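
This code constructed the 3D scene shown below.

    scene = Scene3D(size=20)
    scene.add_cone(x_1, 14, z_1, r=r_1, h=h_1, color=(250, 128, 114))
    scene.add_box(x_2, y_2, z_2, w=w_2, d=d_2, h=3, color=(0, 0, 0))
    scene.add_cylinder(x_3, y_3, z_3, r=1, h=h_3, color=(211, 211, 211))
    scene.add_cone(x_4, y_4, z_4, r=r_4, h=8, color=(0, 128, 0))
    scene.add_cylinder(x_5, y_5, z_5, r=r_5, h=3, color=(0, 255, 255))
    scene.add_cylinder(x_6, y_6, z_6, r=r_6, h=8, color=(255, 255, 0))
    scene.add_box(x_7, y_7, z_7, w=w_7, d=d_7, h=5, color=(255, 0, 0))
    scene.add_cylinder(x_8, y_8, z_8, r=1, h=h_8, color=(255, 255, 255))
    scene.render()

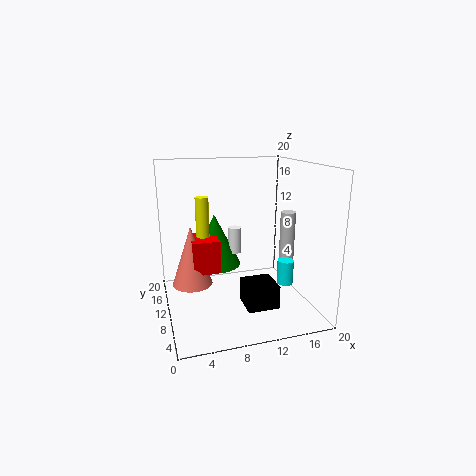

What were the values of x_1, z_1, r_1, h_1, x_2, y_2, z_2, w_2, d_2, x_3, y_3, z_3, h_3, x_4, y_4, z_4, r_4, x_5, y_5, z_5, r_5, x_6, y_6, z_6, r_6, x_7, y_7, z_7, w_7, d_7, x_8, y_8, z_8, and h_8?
x_1 = 4, z_1 = 2, r_1 = 3, h_1 = 9, x_2 = 9, y_2 = 2, z_2 = 3, w_2 = 4, d_2 = 4, x_3 = 16, y_3 = 7, z_3 = 5, h_3 = 9, x_4 = 8, y_4 = 16, z_4 = 4, r_4 = 4, x_5 = 14, y_5 = 3, z_5 = 6, r_5 = 1, x_6 = 6, y_6 = 15, z_6 = 7, r_6 = 1, x_7 = 4, y_7 = 12, z_7 = 4, w_7 = 4, d_7 = 5, x_8 = 11, y_8 = 15, z_8 = 6, h_8 = 4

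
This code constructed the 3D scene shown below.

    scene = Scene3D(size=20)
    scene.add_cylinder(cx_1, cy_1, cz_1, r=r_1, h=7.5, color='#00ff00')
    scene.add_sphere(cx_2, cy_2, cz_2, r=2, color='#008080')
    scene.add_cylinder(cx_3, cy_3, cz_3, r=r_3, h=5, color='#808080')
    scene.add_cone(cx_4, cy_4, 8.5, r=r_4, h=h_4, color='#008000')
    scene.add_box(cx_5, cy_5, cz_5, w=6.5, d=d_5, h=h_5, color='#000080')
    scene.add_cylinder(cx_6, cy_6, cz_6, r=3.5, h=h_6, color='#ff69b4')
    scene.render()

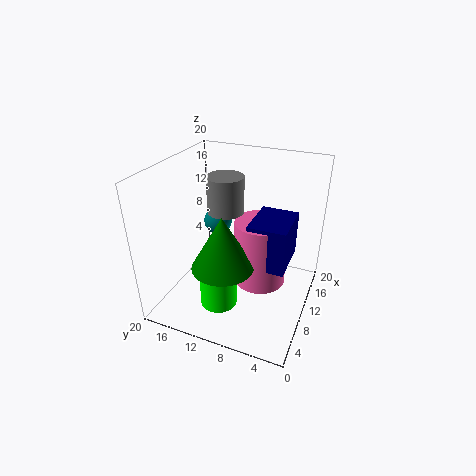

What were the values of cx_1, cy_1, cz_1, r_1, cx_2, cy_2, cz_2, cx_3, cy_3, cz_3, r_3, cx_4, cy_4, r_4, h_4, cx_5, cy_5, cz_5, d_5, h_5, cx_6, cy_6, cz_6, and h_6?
cx_1 = 5.5; cy_1 = 11; cz_1 = 2; r_1 = 2.5; cx_2 = 12; cy_2 = 14; cz_2 = 11; cx_3 = 10.5; cy_3 = 12; cz_3 = 13.5; r_3 = 2.5; cx_4 = 5; cy_4 = 10; r_4 = 4; h_4 = 7; cx_5 = 6.5; cy_5 = 2.5; cz_5 = 8; d_5 = 5; h_5 = 6; cx_6 = 9.5; cy_6 = 6.5; cz_6 = 4.5; h_6 = 9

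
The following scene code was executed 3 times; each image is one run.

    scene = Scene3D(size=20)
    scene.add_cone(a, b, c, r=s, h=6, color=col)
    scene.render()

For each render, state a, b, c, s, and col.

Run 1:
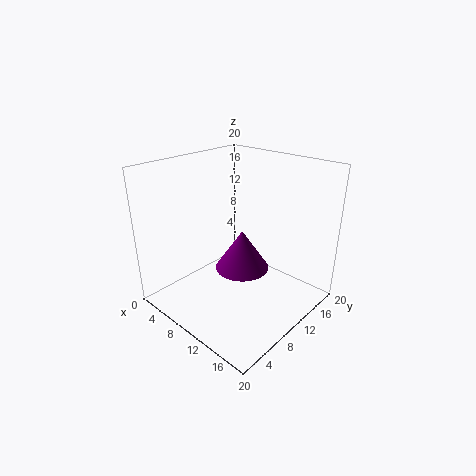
a = 9, b = 12, c = 4, s = 4, col = 'purple'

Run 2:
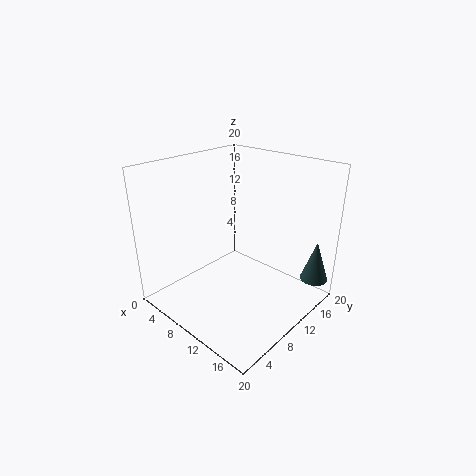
a = 18, b = 18, c = 3, s = 2, col = 'darkslategray'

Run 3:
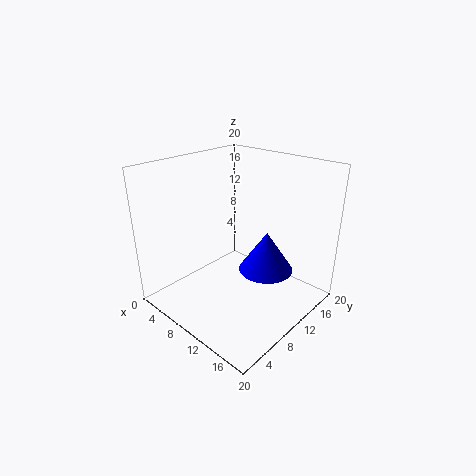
a = 12, b = 14, c = 4, s = 4, col = 'blue'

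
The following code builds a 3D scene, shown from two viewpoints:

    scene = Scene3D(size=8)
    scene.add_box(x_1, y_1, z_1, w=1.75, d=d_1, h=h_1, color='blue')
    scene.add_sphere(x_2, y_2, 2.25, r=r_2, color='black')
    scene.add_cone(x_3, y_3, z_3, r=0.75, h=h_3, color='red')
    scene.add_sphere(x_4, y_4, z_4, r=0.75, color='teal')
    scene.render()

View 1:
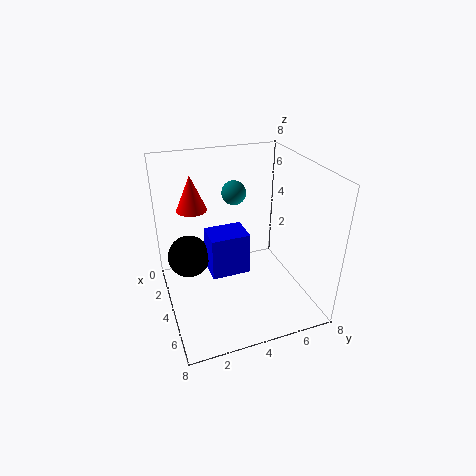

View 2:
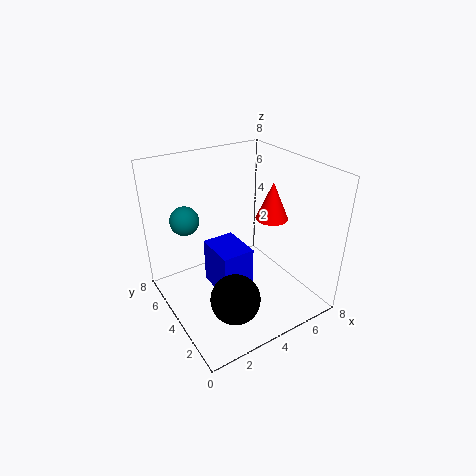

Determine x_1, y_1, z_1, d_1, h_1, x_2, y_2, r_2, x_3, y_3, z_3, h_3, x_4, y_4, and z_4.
x_1 = 2.25; y_1 = 2.5; z_1 = 1.5; d_1 = 2.25; h_1 = 2.5; x_2 = 2.25; y_2 = 1.5; r_2 = 1.25; x_3 = 4.25; y_3 = 1.5; z_3 = 6.25; h_3 = 1.75; x_4 = 1.25; y_4 = 4.75; z_4 = 5.5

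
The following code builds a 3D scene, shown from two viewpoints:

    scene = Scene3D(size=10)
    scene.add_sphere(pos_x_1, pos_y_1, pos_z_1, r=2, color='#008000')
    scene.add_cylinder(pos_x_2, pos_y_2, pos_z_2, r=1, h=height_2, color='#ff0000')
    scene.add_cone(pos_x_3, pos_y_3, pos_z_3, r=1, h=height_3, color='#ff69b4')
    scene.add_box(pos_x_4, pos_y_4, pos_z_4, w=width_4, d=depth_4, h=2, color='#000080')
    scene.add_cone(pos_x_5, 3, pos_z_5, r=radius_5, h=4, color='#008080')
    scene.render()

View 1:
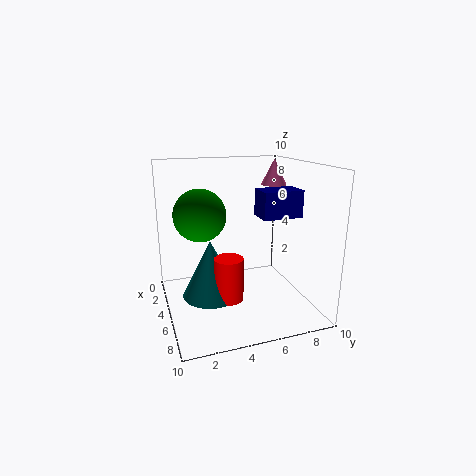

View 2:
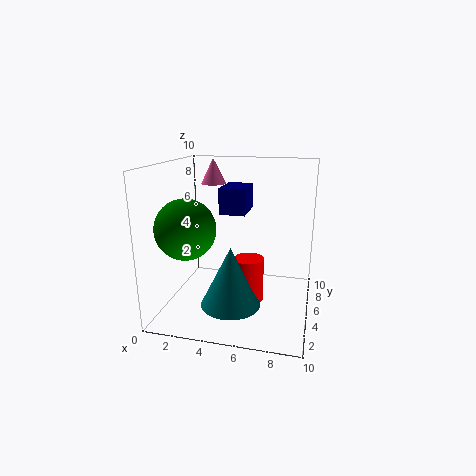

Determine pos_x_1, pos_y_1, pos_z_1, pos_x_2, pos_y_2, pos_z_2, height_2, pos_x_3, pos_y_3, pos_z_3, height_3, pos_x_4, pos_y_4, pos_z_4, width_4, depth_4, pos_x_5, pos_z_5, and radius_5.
pos_x_1 = 2
pos_y_1 = 3
pos_z_1 = 6
pos_x_2 = 6
pos_y_2 = 4
pos_z_2 = 1
height_2 = 3
pos_x_3 = 2
pos_y_3 = 9
pos_z_3 = 8
height_3 = 2
pos_x_4 = 3
pos_y_4 = 7
pos_z_4 = 6
width_4 = 2
depth_4 = 3
pos_x_5 = 5
pos_z_5 = 1
radius_5 = 2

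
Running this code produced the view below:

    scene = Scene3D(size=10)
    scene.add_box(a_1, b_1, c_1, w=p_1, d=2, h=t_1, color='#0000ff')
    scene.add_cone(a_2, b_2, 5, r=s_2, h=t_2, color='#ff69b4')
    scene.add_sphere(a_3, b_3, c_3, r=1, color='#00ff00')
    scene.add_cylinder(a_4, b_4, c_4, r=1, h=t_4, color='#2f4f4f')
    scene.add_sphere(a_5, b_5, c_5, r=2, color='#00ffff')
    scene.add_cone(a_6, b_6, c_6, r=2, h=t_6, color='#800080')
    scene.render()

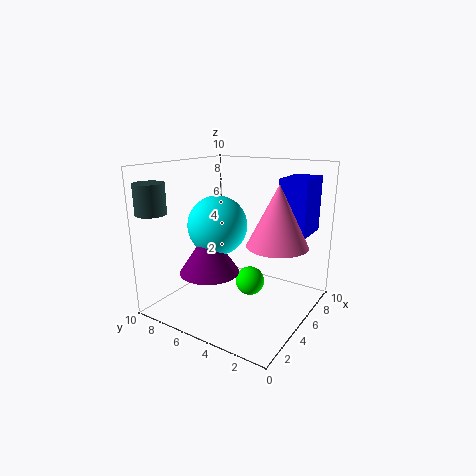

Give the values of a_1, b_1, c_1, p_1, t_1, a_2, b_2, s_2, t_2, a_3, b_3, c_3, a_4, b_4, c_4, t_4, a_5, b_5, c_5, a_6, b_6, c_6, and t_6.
a_1 = 7, b_1 = 1, c_1 = 5, p_1 = 3, t_1 = 4, a_2 = 5, b_2 = 2, s_2 = 2, t_2 = 4, a_3 = 5, b_3 = 4, c_3 = 2, a_4 = 1, b_4 = 9, c_4 = 7, t_4 = 2, a_5 = 4, b_5 = 6, c_5 = 6, a_6 = 3, b_6 = 6, c_6 = 3, t_6 = 3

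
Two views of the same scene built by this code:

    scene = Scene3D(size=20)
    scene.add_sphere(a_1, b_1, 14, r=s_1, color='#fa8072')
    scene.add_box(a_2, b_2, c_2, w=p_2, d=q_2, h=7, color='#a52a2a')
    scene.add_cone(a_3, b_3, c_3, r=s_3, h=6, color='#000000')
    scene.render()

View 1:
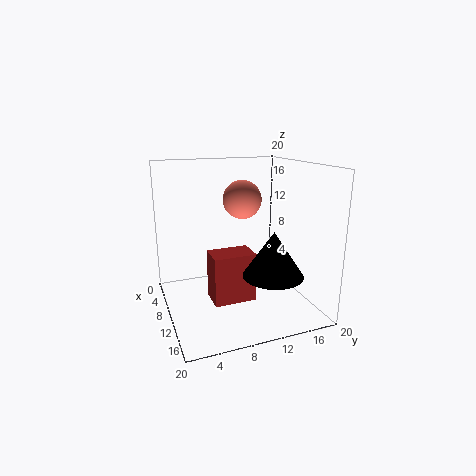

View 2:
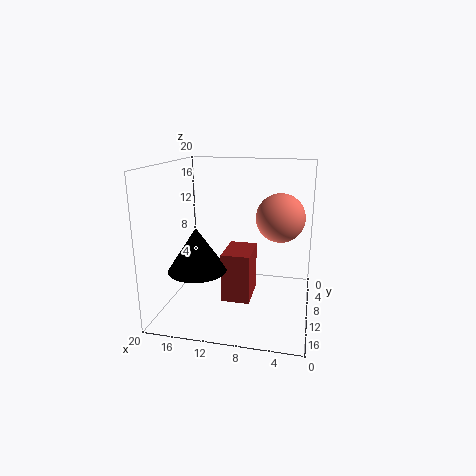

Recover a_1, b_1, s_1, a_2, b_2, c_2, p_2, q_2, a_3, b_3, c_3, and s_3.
a_1 = 4
b_1 = 13
s_1 = 3
a_2 = 8
b_2 = 6
c_2 = 1
p_2 = 4
q_2 = 6
a_3 = 15
b_3 = 13
c_3 = 6
s_3 = 4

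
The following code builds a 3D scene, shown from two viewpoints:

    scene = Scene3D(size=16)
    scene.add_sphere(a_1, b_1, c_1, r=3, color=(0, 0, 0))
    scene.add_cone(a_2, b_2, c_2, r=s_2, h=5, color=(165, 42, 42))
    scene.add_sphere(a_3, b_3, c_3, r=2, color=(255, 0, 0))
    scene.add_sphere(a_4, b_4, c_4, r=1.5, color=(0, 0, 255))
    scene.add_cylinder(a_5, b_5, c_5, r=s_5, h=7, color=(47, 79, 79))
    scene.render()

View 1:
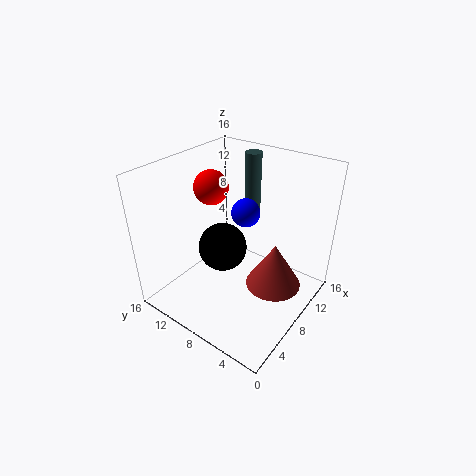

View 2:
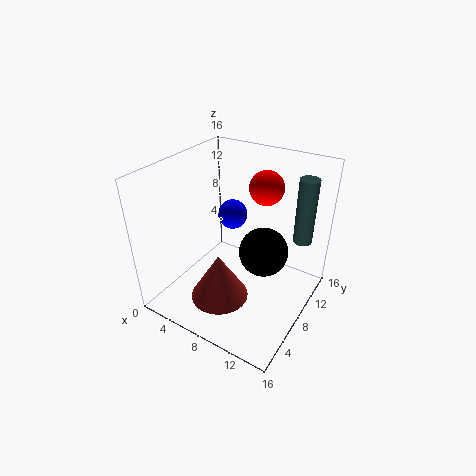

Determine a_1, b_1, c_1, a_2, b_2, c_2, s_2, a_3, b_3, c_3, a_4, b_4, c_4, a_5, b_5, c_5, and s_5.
a_1 = 9.5
b_1 = 11.5
c_1 = 4.5
a_2 = 8.5
b_2 = 3.5
c_2 = 3.5
s_2 = 3
a_3 = 9
b_3 = 12.5
c_3 = 12.5
a_4 = 8
b_4 = 7
c_4 = 11.5
a_5 = 14.5
b_5 = 10.5
c_5 = 8.5
s_5 = 1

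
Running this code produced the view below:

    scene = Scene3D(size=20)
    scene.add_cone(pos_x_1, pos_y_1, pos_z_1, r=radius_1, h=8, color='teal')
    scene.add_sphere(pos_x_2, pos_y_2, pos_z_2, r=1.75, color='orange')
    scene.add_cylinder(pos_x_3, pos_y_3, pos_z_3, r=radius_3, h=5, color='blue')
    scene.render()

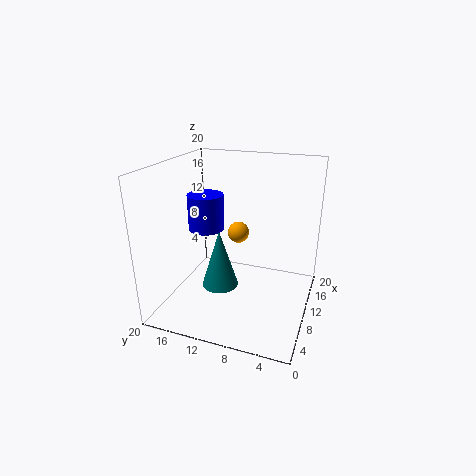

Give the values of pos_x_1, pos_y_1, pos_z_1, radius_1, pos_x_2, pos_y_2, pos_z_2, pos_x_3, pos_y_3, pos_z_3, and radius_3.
pos_x_1 = 7.5, pos_y_1 = 11.75, pos_z_1 = 3.75, radius_1 = 2.5, pos_x_2 = 17.75, pos_y_2 = 12.75, pos_z_2 = 7.25, pos_x_3 = 10, pos_y_3 = 14.75, pos_z_3 = 10.75, radius_3 = 2.5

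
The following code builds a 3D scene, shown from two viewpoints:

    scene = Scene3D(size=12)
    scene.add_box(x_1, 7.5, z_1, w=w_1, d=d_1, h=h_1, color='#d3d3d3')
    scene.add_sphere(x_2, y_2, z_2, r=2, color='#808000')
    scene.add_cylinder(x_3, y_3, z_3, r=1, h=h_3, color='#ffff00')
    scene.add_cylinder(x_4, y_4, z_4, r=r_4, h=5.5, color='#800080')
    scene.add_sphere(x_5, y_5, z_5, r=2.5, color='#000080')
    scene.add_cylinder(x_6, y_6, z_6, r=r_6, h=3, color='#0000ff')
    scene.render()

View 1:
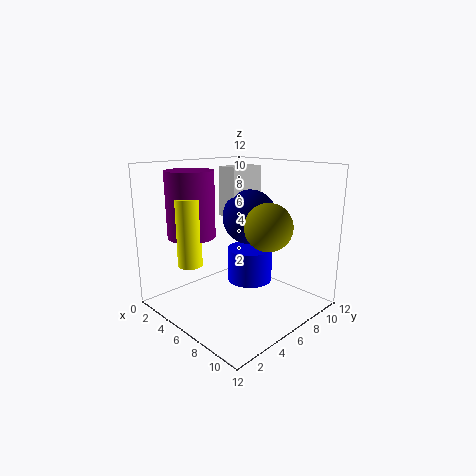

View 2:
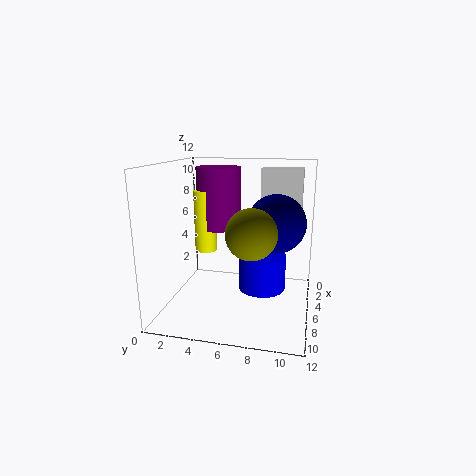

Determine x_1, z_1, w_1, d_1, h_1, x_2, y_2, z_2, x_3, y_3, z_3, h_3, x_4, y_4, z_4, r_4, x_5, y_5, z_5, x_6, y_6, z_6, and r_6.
x_1 = 2
z_1 = 7
w_1 = 2
d_1 = 3.5
h_1 = 4.5
x_2 = 8
y_2 = 7.5
z_2 = 7
x_3 = 4
y_3 = 2.5
z_3 = 4
h_3 = 5.5
x_4 = 3
y_4 = 3.5
z_4 = 6
r_4 = 2
x_5 = 4.5
y_5 = 9
z_5 = 7
x_6 = 5.5
y_6 = 8
z_6 = 1.5
r_6 = 2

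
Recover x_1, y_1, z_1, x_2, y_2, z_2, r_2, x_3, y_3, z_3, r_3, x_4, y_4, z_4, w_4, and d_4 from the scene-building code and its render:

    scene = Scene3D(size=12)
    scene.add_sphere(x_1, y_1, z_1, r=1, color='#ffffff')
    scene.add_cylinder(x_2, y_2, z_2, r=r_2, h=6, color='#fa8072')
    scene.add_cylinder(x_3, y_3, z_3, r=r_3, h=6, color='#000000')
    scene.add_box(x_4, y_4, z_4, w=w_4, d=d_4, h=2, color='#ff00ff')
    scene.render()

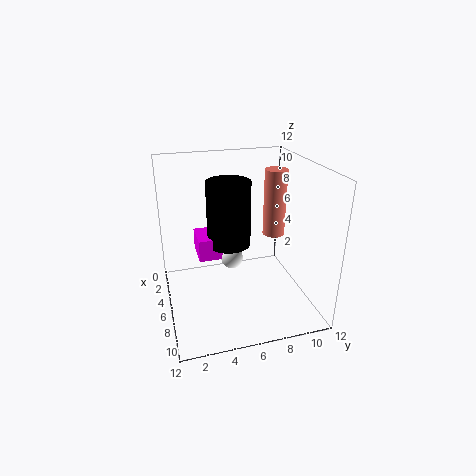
x_1 = 4
y_1 = 6
z_1 = 3
x_2 = 4
y_2 = 10
z_2 = 5
r_2 = 1
x_3 = 3
y_3 = 6
z_3 = 4
r_3 = 2
x_4 = 1
y_4 = 3
z_4 = 3
w_4 = 3
d_4 = 4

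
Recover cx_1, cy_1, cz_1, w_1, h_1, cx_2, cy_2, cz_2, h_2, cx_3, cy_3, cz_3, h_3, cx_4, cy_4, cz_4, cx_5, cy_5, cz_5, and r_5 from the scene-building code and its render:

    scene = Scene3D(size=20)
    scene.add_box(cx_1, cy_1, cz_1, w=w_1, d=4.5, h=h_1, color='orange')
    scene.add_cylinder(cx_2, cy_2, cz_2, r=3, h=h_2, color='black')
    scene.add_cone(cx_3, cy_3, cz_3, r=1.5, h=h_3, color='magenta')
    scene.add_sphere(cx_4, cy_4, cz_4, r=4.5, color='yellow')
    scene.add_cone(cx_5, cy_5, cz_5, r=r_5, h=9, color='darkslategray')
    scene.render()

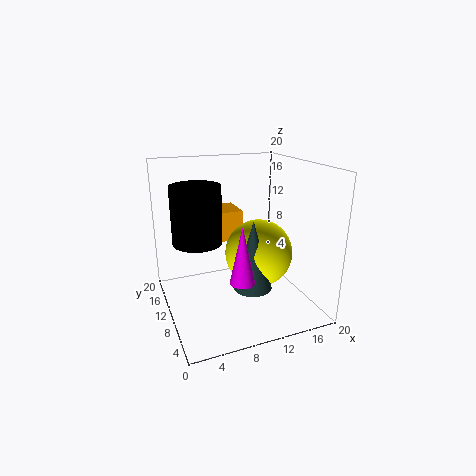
cx_1 = 7.5, cy_1 = 9.5, cz_1 = 10, w_1 = 3, h_1 = 4, cx_2 = 3.5, cy_2 = 7, cz_2 = 11.5, h_2 = 7, cx_3 = 7.5, cy_3 = 2.5, cz_3 = 7.5, h_3 = 7, cx_4 = 12, cy_4 = 7.5, cz_4 = 8.5, cx_5 = 10, cy_5 = 5, cz_5 = 5, r_5 = 2.5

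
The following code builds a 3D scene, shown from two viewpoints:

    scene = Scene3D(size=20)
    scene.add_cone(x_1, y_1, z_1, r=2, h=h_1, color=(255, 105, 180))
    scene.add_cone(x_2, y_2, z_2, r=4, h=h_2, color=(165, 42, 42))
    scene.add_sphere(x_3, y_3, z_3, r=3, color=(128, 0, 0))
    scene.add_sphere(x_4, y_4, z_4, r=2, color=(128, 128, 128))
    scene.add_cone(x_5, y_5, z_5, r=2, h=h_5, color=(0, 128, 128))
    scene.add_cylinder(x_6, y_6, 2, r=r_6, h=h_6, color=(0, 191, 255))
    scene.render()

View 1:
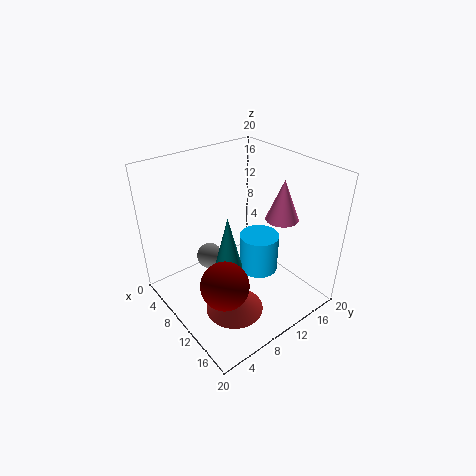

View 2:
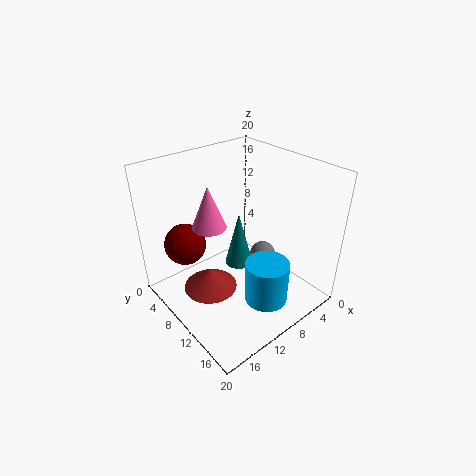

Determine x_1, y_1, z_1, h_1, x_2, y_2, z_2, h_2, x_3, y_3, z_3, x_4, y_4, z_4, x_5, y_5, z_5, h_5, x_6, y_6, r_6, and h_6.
x_1 = 16; y_1 = 12; z_1 = 15; h_1 = 5; x_2 = 13; y_2 = 7; z_2 = 1; h_2 = 3; x_3 = 15; y_3 = 4; z_3 = 8; x_4 = 4; y_4 = 9; z_4 = 4; x_5 = 9; y_5 = 9; z_5 = 5; h_5 = 8; x_6 = 9; y_6 = 15; r_6 = 3; h_6 = 6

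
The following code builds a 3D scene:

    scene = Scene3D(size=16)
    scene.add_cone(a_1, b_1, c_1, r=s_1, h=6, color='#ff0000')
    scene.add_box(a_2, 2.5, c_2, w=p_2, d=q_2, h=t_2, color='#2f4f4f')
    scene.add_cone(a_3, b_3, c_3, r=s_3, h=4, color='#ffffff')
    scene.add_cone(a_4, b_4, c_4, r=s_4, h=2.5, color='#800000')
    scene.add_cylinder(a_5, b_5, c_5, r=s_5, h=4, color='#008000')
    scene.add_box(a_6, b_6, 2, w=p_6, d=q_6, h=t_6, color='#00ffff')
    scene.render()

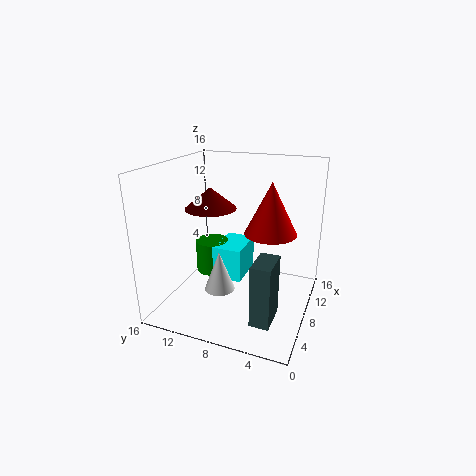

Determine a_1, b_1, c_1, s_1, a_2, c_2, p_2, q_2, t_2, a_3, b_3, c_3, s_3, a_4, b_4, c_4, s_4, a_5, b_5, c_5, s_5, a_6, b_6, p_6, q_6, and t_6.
a_1 = 10.5; b_1 = 5; c_1 = 8; s_1 = 3; a_2 = 2; c_2 = 1.5; p_2 = 3.5; q_2 = 2; t_2 = 6.5; a_3 = 3; b_3 = 8; c_3 = 4.5; s_3 = 1.5; a_4 = 9.5; b_4 = 12; c_4 = 10.5; s_4 = 3; a_5 = 10.5; b_5 = 12.5; c_5 = 2; s_5 = 2; a_6 = 8.5; b_6 = 8; p_6 = 5; q_6 = 3.5; t_6 = 4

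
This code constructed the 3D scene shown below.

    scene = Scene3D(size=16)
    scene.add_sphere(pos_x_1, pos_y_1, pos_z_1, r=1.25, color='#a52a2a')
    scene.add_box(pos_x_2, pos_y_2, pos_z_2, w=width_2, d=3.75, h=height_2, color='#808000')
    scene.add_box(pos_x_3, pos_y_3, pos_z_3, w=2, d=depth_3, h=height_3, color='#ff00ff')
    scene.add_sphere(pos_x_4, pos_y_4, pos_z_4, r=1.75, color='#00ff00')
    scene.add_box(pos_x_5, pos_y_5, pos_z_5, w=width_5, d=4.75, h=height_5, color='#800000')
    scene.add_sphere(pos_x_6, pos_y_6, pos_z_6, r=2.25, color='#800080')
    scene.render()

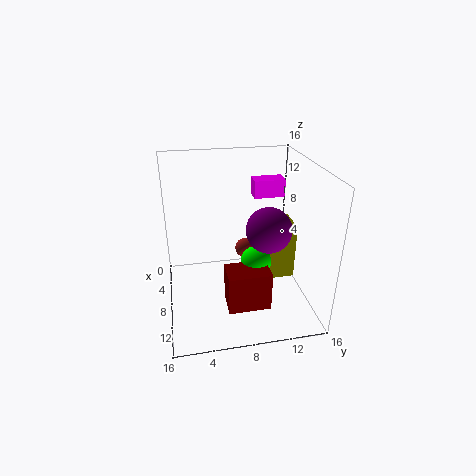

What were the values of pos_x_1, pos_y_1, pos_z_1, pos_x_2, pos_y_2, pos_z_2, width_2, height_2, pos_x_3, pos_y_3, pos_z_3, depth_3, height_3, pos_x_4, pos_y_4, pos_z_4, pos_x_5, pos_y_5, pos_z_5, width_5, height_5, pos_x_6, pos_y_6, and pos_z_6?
pos_x_1 = 4, pos_y_1 = 9.75, pos_z_1 = 4.25, pos_x_2 = 3, pos_y_2 = 11.75, pos_z_2 = 1, width_2 = 3.75, height_2 = 7, pos_x_3 = 4.25, pos_y_3 = 10.25, pos_z_3 = 11.75, depth_3 = 3.5, height_3 = 2, pos_x_4 = 8.5, pos_y_4 = 10, pos_z_4 = 5, pos_x_5 = 8.75, pos_y_5 = 6.25, pos_z_5 = 0.75, width_5 = 3.25, height_5 = 4.5, pos_x_6 = 12, pos_y_6 = 10.25, pos_z_6 = 10.75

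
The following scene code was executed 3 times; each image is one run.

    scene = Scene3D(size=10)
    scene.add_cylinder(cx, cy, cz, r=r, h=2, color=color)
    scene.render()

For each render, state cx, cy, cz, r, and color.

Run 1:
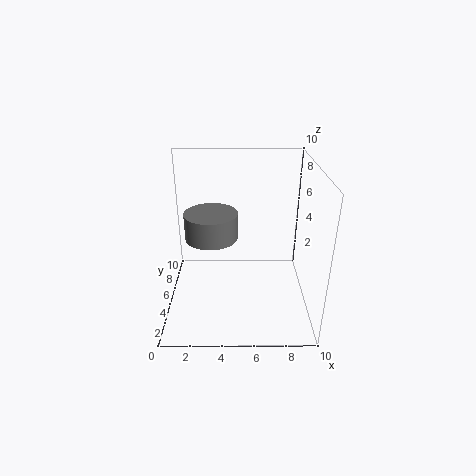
cx = 3; cy = 7; cz = 4; r = 2; color = 'gray'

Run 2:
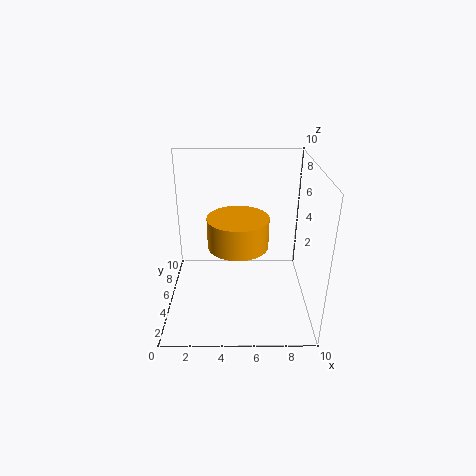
cx = 5; cy = 4; cz = 5; r = 2; color = 'orange'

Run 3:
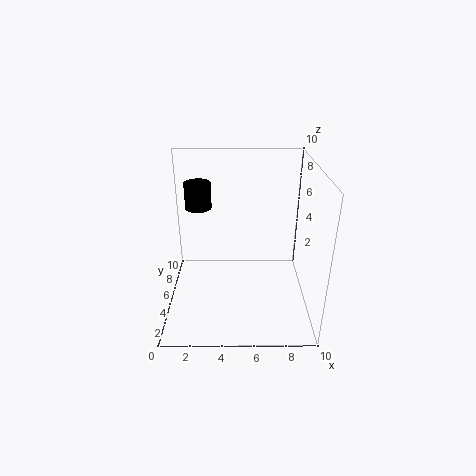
cx = 2; cy = 8; cz = 6; r = 1; color = 'black'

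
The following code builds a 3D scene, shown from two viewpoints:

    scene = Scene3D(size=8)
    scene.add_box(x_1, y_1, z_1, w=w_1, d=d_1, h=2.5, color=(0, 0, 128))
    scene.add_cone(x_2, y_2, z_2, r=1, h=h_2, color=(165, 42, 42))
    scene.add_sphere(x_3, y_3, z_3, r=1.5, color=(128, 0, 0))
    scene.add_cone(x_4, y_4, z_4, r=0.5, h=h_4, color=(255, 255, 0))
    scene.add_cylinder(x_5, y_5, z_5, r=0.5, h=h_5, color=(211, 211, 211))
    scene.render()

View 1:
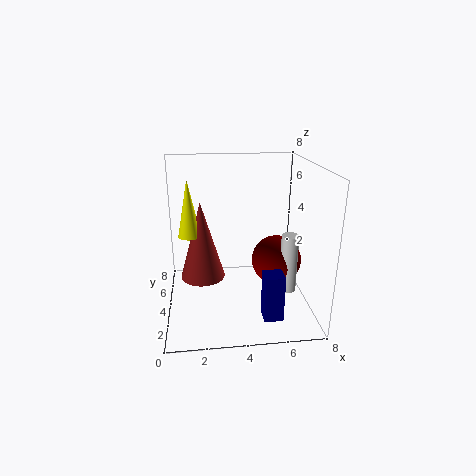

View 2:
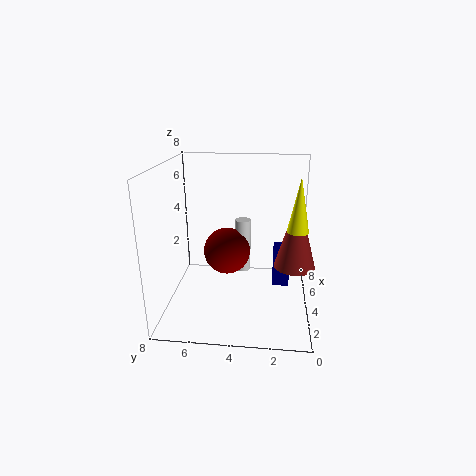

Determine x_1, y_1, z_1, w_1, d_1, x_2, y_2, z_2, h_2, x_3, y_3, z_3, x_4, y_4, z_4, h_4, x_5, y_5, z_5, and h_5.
x_1 = 5, y_1 = 1, z_1 = 0.5, w_1 = 1, d_1 = 1, x_2 = 2, y_2 = 1, z_2 = 3.5, h_2 = 3.5, x_3 = 6.5, y_3 = 5, z_3 = 2, x_4 = 1.5, y_4 = 1, z_4 = 5.5, h_4 = 2.5, x_5 = 7, y_5 = 4, z_5 = 0.5, h_5 = 3.5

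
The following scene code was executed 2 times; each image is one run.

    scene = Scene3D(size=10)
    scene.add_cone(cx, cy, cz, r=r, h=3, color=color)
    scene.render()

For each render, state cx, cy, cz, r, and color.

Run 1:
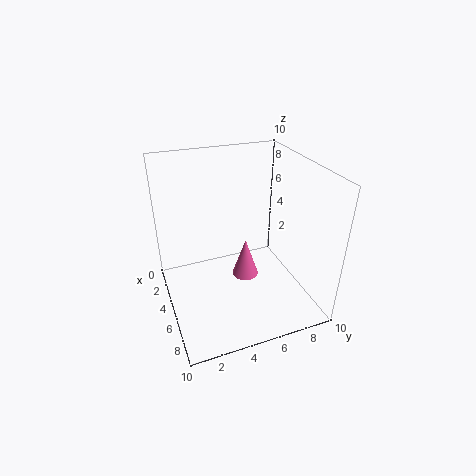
cx = 4; cy = 6; cz = 1; r = 1; color = 'hotpink'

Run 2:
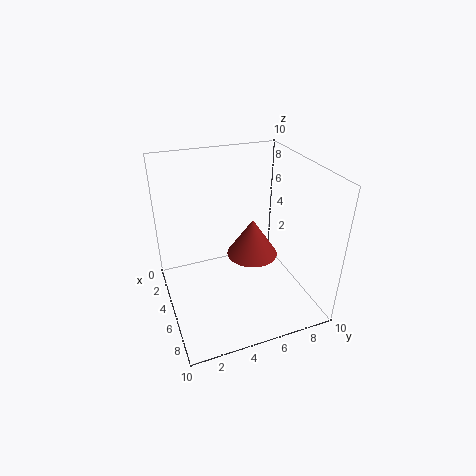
cx = 3; cy = 7; cz = 2; r = 2; color = 'brown'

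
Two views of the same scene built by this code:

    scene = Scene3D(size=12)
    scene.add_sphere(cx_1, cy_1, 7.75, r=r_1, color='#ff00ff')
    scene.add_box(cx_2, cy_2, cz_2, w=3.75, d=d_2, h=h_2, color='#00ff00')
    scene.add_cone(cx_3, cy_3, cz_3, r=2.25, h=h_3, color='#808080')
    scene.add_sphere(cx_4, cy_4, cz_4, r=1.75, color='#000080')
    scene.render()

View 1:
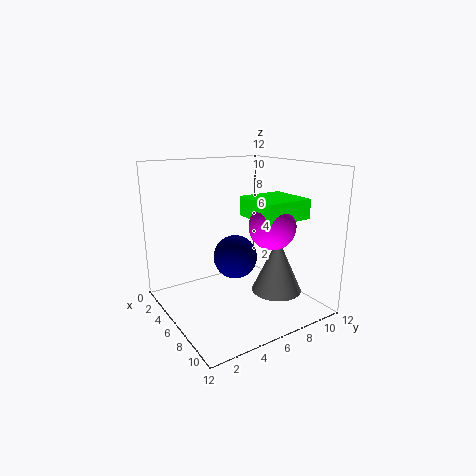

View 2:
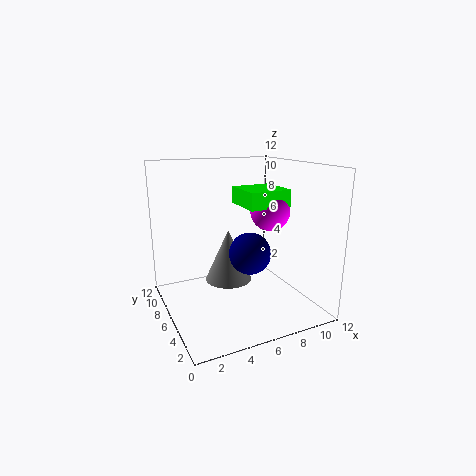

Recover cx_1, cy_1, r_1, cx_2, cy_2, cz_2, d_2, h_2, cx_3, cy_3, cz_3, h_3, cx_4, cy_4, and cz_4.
cx_1 = 9.5
cy_1 = 6.75
r_1 = 1.75
cx_2 = 7
cy_2 = 5.5
cz_2 = 8.25
d_2 = 3.75
h_2 = 1.5
cx_3 = 6.75
cy_3 = 9.75
cz_3 = 0.5
h_3 = 5
cx_4 = 6.75
cy_4 = 5.25
cz_4 = 4.75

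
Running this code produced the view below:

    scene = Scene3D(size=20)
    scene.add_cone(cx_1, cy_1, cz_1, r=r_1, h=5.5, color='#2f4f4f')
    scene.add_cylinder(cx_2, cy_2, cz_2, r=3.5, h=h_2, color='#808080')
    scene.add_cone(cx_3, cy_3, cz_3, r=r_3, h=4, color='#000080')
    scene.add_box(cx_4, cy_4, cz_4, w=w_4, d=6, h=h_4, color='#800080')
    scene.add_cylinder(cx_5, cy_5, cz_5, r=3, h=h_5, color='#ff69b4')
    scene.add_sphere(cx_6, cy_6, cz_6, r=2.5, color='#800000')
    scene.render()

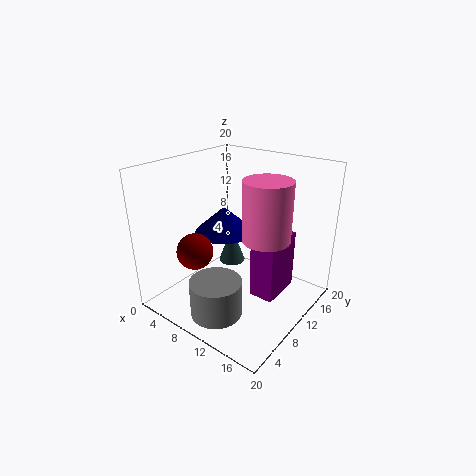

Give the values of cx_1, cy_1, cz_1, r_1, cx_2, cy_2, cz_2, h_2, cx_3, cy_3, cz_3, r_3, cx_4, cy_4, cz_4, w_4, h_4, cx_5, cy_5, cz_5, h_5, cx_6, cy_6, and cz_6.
cx_1 = 6.5, cy_1 = 13, cz_1 = 4, r_1 = 2, cx_2 = 10.5, cy_2 = 4.5, cz_2 = 1, h_2 = 5, cx_3 = 5, cy_3 = 13, cz_3 = 8.5, r_3 = 4.5, cx_4 = 12.5, cy_4 = 9.5, cz_4 = 2, w_4 = 3.5, h_4 = 8.5, cx_5 = 15.5, cy_5 = 8.5, cz_5 = 12, h_5 = 7.5, cx_6 = 6, cy_6 = 5.5, cz_6 = 8.5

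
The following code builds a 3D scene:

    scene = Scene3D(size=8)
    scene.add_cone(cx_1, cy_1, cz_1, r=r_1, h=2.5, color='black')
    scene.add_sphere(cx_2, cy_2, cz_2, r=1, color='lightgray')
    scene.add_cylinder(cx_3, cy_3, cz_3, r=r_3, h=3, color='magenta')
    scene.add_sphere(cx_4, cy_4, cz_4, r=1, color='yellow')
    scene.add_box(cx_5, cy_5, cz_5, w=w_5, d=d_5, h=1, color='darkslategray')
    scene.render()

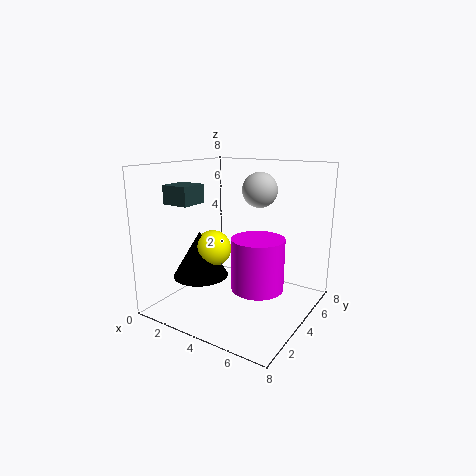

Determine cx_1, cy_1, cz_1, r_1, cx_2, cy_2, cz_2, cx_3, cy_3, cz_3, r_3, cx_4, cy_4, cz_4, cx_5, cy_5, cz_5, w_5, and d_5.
cx_1 = 2.5
cy_1 = 2.5
cz_1 = 2
r_1 = 1.5
cx_2 = 4.5
cy_2 = 5.5
cz_2 = 6.5
cx_3 = 5
cy_3 = 4.5
cz_3 = 1
r_3 = 1.5
cx_4 = 3
cy_4 = 3
cz_4 = 3.5
cx_5 = 1
cy_5 = 1.5
cz_5 = 6
w_5 = 1.5
d_5 = 1.5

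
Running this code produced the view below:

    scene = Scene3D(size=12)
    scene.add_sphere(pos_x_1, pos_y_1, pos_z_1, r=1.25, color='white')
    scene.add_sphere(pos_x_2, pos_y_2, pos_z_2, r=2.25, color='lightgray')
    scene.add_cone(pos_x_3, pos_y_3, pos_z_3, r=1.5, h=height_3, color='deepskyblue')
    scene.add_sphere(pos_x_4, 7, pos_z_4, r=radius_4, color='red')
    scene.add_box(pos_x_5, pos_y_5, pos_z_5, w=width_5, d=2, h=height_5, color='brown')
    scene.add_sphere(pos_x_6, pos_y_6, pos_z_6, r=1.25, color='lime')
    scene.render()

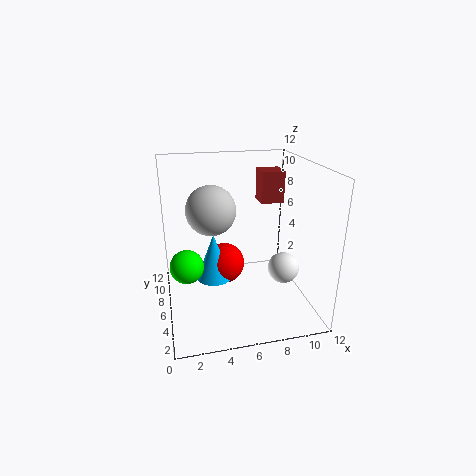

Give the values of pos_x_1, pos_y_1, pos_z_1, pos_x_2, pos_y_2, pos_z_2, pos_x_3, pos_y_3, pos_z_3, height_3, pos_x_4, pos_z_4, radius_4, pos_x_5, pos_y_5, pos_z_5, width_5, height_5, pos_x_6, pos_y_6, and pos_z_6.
pos_x_1 = 9.25
pos_y_1 = 3.75
pos_z_1 = 4
pos_x_2 = 4.25
pos_y_2 = 9
pos_z_2 = 7.5
pos_x_3 = 4
pos_y_3 = 6.5
pos_z_3 = 2.25
height_3 = 4
pos_x_4 = 5
pos_z_4 = 3.25
radius_4 = 1.75
pos_x_5 = 8.5
pos_y_5 = 7.5
pos_z_5 = 8.25
width_5 = 2
height_5 = 2.75
pos_x_6 = 1.5
pos_y_6 = 3.5
pos_z_6 = 5.25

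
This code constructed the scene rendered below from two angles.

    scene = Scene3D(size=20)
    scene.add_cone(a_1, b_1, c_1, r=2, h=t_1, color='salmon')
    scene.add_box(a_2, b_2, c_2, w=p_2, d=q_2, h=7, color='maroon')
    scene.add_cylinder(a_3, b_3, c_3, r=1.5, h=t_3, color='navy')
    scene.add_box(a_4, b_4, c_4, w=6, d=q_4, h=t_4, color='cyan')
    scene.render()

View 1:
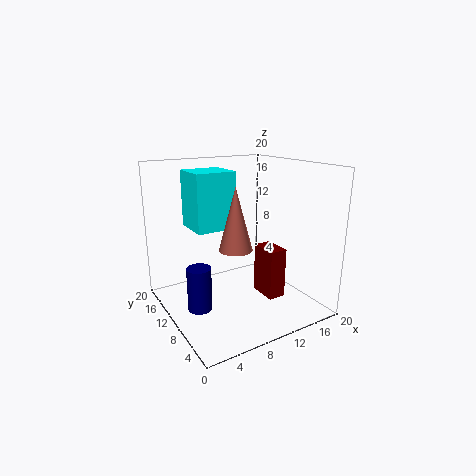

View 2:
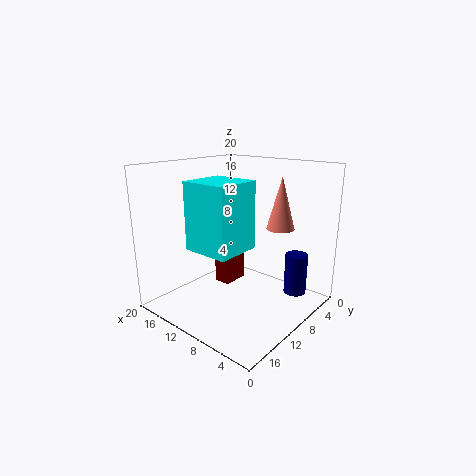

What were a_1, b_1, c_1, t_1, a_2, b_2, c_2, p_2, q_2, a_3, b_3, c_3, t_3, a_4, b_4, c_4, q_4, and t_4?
a_1 = 6.5, b_1 = 4.75, c_1 = 10.75, t_1 = 7.5, a_2 = 12.5, b_2 = 5.5, c_2 = 1.75, p_2 = 2.5, q_2 = 4, a_3 = 2.5, b_3 = 6.75, c_3 = 3, t_3 = 5.5, a_4 = 5.25, b_4 = 12.5, c_4 = 10.5, q_4 = 5.75, t_4 = 8.25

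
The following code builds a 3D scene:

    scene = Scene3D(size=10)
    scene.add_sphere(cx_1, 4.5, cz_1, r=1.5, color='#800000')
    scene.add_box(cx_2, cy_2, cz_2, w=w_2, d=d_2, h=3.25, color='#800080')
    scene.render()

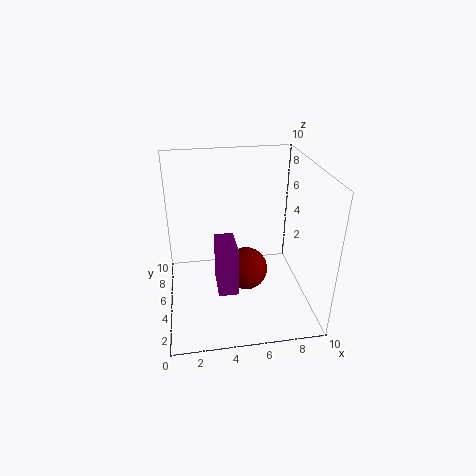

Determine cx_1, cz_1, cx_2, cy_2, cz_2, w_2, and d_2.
cx_1 = 5.5; cz_1 = 2.75; cx_2 = 3.25; cy_2 = 1.75; cz_2 = 2.75; w_2 = 1.25; d_2 = 2.25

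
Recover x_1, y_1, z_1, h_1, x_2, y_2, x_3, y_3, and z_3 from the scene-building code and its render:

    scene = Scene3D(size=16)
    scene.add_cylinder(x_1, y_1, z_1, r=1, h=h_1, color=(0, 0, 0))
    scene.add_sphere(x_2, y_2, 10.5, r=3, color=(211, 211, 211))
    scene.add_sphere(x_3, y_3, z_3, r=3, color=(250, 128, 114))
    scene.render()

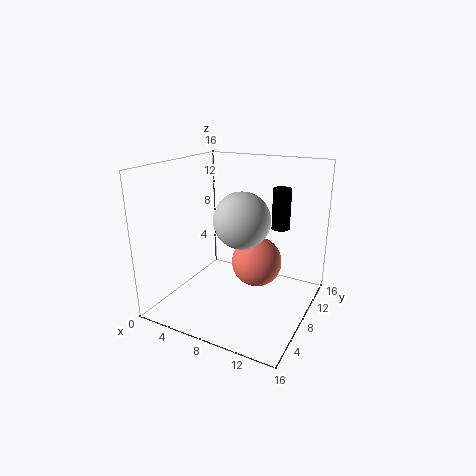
x_1 = 12; y_1 = 10.5; z_1 = 9; h_1 = 4.5; x_2 = 9; y_2 = 7; x_3 = 9; y_3 = 11; z_3 = 4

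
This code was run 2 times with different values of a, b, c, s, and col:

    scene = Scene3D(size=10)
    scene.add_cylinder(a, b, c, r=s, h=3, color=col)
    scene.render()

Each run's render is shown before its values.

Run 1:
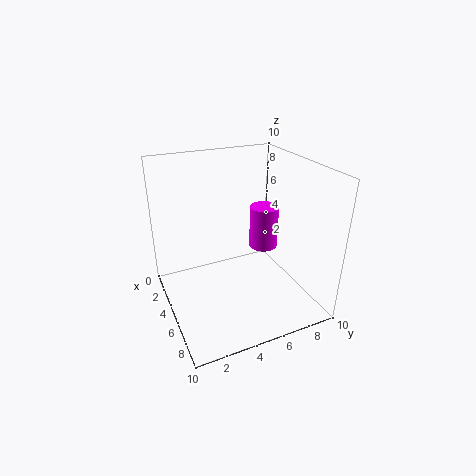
a = 5; b = 7; c = 4; s = 1; col = 'magenta'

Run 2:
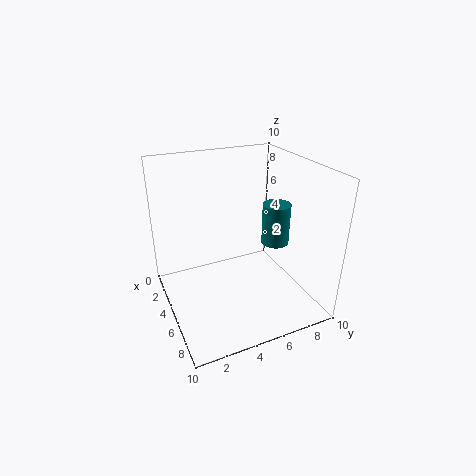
a = 5; b = 8; c = 4; s = 1; col = 'teal'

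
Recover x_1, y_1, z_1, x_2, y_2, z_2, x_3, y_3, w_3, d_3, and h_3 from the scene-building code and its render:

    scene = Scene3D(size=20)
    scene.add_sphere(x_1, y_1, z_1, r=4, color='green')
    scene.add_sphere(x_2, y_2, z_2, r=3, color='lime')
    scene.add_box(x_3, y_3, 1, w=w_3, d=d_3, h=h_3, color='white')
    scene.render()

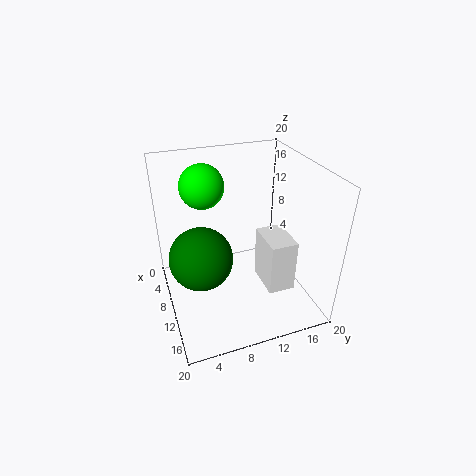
x_1 = 13, y_1 = 4, z_1 = 10, x_2 = 7, y_2 = 6, z_2 = 17, x_3 = 7, y_3 = 14, w_3 = 6, d_3 = 4, h_3 = 8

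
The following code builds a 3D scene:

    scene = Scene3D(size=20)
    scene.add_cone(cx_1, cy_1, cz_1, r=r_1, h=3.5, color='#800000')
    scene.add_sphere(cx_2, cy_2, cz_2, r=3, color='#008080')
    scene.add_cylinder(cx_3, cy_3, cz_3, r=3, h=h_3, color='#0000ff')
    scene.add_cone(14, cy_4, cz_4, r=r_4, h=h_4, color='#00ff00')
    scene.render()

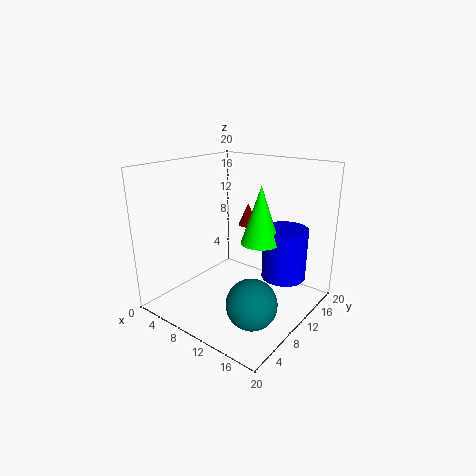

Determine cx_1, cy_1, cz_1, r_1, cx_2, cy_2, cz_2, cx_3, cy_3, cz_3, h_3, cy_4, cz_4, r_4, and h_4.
cx_1 = 7; cy_1 = 16.5; cz_1 = 9.5; r_1 = 1.5; cx_2 = 17; cy_2 = 3.5; cz_2 = 5.5; cx_3 = 16; cy_3 = 12.5; cz_3 = 5; h_3 = 7; cy_4 = 9.5; cz_4 = 10.5; r_4 = 2.5; h_4 = 7.5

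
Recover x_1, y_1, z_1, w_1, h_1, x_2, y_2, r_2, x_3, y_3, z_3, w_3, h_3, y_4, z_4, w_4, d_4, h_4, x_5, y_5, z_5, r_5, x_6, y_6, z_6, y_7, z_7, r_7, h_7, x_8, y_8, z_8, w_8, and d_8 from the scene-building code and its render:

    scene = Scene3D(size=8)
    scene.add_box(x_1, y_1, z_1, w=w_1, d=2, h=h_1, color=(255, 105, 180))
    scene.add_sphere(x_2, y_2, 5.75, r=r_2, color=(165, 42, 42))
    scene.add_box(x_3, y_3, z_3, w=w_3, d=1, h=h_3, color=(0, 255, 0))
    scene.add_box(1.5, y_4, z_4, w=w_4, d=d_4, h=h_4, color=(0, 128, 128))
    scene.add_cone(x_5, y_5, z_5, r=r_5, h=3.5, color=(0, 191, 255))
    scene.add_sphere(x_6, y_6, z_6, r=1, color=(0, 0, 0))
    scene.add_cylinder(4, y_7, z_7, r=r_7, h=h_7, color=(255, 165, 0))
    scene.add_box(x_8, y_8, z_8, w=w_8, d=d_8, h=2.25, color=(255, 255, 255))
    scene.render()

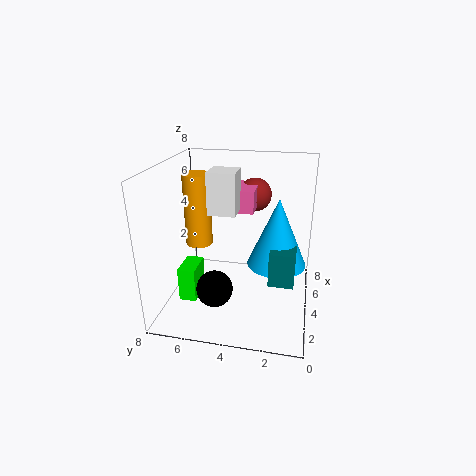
x_1 = 4.5, y_1 = 3.25, z_1 = 5.25, w_1 = 2.25, h_1 = 1.25, x_2 = 6.5, y_2 = 3.5, r_2 = 1, x_3 = 2.75, y_3 = 6.25, z_3 = 0.25, w_3 = 1.75, h_3 = 2, y_4 = 0.75, z_4 = 2.75, w_4 = 1.25, d_4 = 1.25, h_4 = 1.75, x_5 = 3, y_5 = 1.75, z_5 = 3.25, r_5 = 1.5, x_6 = 2.5, y_6 = 5, z_6 = 1.5, y_7 = 6.25, z_7 = 3.5, r_7 = 0.75, h_7 = 4, x_8 = 3.25, y_8 = 4, z_8 = 5.5, w_8 = 1.5, d_8 = 1.5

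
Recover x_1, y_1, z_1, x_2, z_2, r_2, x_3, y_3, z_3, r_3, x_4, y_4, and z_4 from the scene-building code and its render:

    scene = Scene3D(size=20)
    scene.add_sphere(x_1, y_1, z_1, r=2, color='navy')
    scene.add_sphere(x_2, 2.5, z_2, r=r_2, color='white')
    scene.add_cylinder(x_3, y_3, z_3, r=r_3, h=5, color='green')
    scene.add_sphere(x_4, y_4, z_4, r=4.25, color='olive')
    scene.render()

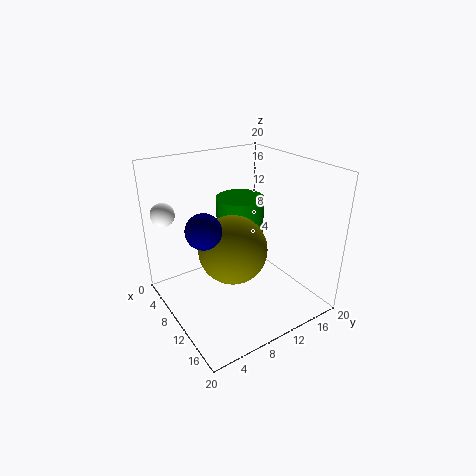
x_1 = 15, y_1 = 2.25, z_1 = 15.25, x_2 = 1.75, z_2 = 12.25, r_2 = 1.75, x_3 = 9, y_3 = 11, z_3 = 10.5, r_3 = 3.25, x_4 = 13.75, y_4 = 6.75, z_4 = 11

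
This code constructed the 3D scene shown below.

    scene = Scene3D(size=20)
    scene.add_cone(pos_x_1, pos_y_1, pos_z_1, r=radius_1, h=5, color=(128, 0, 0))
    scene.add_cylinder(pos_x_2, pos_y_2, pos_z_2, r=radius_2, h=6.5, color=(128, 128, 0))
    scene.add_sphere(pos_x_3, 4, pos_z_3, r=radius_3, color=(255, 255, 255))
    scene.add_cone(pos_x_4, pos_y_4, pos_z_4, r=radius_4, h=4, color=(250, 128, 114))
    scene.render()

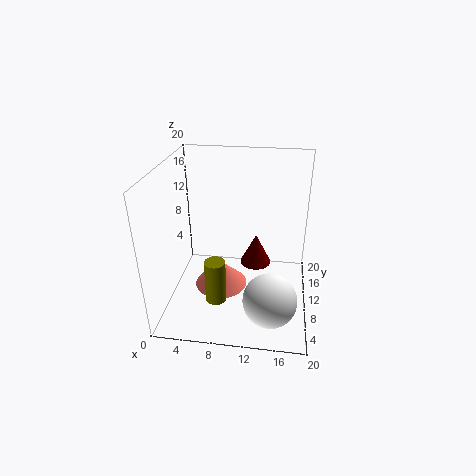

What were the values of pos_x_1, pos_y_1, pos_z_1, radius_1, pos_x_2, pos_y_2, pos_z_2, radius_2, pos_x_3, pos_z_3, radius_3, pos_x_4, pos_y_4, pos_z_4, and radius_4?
pos_x_1 = 12
pos_y_1 = 16.5
pos_z_1 = 2
radius_1 = 2.5
pos_x_2 = 7
pos_y_2 = 8
pos_z_2 = 0.5
radius_2 = 1.5
pos_x_3 = 15
pos_z_3 = 4.5
radius_3 = 3.5
pos_x_4 = 7
pos_y_4 = 12
pos_z_4 = 0.5
radius_4 = 4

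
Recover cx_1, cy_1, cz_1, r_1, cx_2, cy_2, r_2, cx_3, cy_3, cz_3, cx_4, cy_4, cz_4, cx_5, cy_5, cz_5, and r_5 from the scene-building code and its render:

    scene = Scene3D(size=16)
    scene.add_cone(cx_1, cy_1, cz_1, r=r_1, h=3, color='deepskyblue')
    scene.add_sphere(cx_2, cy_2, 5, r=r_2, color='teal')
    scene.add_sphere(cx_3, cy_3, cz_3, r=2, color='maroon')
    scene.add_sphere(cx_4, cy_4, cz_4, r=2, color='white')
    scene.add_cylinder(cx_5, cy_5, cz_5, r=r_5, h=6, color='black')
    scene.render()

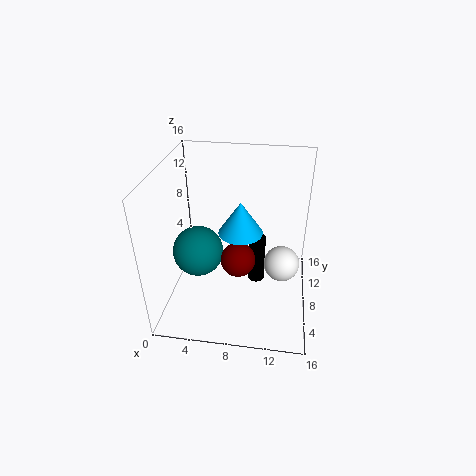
cx_1 = 9; cy_1 = 3; cz_1 = 12; r_1 = 2; cx_2 = 3; cy_2 = 9; r_2 = 3; cx_3 = 8; cy_3 = 8; cz_3 = 5; cx_4 = 13; cy_4 = 8; cz_4 = 5; cx_5 = 10; cy_5 = 10; cz_5 = 1; r_5 = 1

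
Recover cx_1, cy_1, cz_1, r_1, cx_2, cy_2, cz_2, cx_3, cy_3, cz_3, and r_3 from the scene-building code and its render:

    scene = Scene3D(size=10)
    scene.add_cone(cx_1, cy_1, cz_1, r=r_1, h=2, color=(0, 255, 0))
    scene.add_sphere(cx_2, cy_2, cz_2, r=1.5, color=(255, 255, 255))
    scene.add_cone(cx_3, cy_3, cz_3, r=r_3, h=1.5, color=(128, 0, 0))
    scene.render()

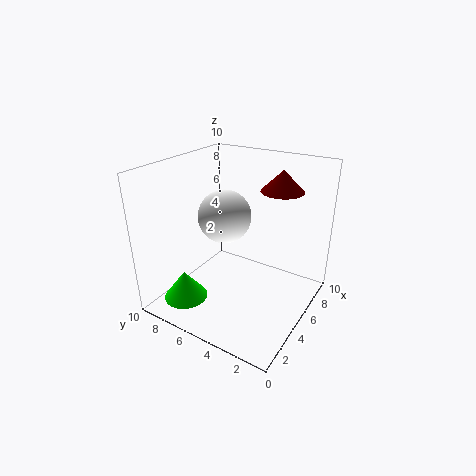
cx_1 = 2, cy_1 = 7.5, cz_1 = 1, r_1 = 1.5, cx_2 = 2, cy_2 = 4, cz_2 = 8, cx_3 = 7.5, cy_3 = 3, cz_3 = 8, r_3 = 1.5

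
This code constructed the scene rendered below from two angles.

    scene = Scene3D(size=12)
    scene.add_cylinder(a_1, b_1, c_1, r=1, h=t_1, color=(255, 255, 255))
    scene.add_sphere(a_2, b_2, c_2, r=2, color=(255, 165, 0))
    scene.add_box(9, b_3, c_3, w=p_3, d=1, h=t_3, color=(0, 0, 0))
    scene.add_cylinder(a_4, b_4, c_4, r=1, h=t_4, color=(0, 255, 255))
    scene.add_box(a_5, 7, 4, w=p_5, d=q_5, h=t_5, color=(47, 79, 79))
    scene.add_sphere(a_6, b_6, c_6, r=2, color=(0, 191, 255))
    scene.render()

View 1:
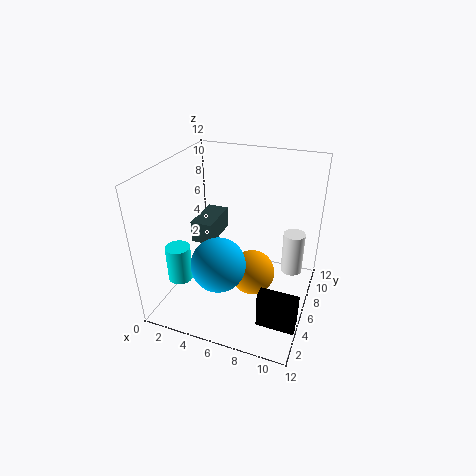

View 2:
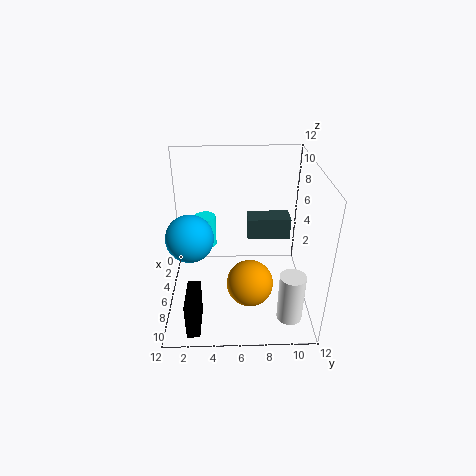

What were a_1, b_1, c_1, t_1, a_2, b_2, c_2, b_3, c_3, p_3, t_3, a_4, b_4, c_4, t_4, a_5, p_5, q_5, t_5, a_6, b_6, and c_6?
a_1 = 10, b_1 = 10, c_1 = 1, t_1 = 4, a_2 = 7, b_2 = 7, c_2 = 2, b_3 = 2, c_3 = 1, p_3 = 3, t_3 = 3, a_4 = 2, b_4 = 3, c_4 = 3, t_4 = 3, a_5 = 1, p_5 = 2, q_5 = 4, t_5 = 2, a_6 = 6, b_6 = 2, c_6 = 6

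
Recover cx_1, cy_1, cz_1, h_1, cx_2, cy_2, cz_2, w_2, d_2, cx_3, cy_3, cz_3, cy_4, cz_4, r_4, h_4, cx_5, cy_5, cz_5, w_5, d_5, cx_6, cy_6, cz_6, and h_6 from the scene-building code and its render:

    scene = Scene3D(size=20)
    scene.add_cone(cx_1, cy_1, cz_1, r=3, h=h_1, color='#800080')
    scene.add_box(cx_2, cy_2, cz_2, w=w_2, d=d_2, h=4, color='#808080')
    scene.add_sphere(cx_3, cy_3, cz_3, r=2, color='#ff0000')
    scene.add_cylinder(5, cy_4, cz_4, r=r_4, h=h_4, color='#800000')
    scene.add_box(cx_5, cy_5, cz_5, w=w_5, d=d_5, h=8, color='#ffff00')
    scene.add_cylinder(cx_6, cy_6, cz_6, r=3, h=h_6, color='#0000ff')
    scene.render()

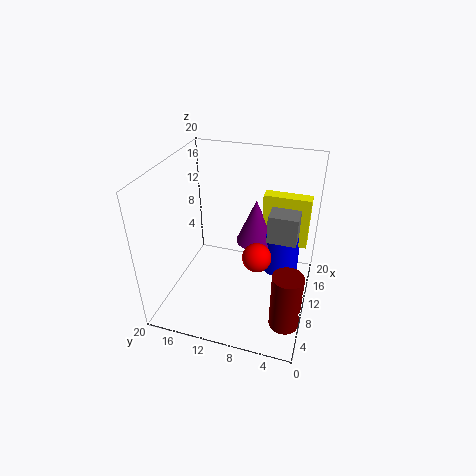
cx_1 = 16
cy_1 = 9
cz_1 = 6
h_1 = 7
cx_2 = 10
cy_2 = 2
cz_2 = 10
w_2 = 3
d_2 = 4
cx_3 = 9
cy_3 = 7
cz_3 = 8
cy_4 = 2
cz_4 = 1
r_4 = 2
h_4 = 8
cx_5 = 16
cy_5 = 1
cz_5 = 6
w_5 = 2
d_5 = 7
cx_6 = 17
cy_6 = 5
cz_6 = 1
h_6 = 7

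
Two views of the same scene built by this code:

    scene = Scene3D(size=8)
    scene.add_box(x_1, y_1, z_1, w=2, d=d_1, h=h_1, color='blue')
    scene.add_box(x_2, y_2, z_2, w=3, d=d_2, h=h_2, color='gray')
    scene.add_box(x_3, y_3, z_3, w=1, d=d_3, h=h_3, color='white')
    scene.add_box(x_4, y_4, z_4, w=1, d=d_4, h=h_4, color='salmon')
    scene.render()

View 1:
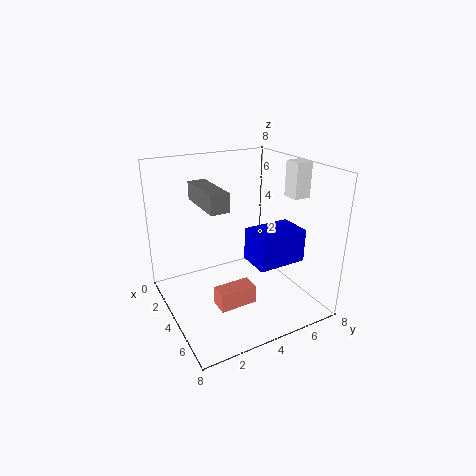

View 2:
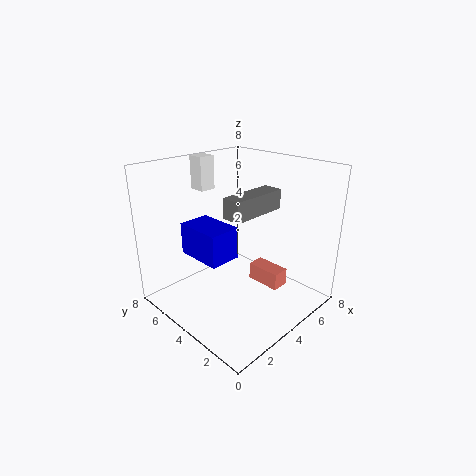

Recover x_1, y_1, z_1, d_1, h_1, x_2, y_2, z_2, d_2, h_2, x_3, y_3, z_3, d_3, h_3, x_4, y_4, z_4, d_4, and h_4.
x_1 = 3, y_1 = 5, z_1 = 2, d_1 = 3, h_1 = 2, x_2 = 2, y_2 = 2, z_2 = 6, d_2 = 1, h_2 = 1, x_3 = 4, y_3 = 7, z_3 = 6, d_3 = 1, h_3 = 2, x_4 = 5, y_4 = 2, z_4 = 1, d_4 = 2, h_4 = 1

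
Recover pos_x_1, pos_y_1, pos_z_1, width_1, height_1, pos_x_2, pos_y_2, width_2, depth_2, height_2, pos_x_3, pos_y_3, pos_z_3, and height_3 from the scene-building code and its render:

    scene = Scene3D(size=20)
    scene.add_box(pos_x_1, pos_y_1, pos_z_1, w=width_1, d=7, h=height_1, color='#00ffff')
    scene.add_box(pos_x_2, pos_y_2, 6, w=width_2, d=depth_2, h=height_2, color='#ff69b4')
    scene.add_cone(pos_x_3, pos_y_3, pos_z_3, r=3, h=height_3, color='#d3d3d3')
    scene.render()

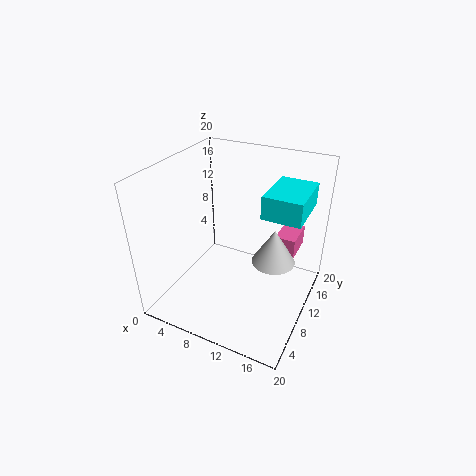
pos_x_1 = 14, pos_y_1 = 8, pos_z_1 = 15, width_1 = 5, height_1 = 3, pos_x_2 = 14, pos_y_2 = 14, width_2 = 3, depth_2 = 5, height_2 = 3, pos_x_3 = 15, pos_y_3 = 11, pos_z_3 = 7, height_3 = 5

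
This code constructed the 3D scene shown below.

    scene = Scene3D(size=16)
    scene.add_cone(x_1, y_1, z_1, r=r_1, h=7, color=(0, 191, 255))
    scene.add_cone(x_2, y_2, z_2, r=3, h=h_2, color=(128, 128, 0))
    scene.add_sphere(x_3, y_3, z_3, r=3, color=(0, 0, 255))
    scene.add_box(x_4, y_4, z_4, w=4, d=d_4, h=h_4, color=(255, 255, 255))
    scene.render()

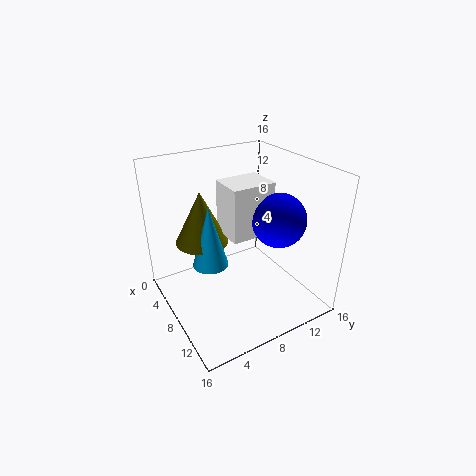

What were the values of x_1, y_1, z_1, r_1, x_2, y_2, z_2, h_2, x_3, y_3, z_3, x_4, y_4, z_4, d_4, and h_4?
x_1 = 7; y_1 = 5; z_1 = 5; r_1 = 2; x_2 = 5; y_2 = 5; z_2 = 7; h_2 = 6; x_3 = 10; y_3 = 12; z_3 = 10; x_4 = 5; y_4 = 7; z_4 = 8; d_4 = 5; h_4 = 6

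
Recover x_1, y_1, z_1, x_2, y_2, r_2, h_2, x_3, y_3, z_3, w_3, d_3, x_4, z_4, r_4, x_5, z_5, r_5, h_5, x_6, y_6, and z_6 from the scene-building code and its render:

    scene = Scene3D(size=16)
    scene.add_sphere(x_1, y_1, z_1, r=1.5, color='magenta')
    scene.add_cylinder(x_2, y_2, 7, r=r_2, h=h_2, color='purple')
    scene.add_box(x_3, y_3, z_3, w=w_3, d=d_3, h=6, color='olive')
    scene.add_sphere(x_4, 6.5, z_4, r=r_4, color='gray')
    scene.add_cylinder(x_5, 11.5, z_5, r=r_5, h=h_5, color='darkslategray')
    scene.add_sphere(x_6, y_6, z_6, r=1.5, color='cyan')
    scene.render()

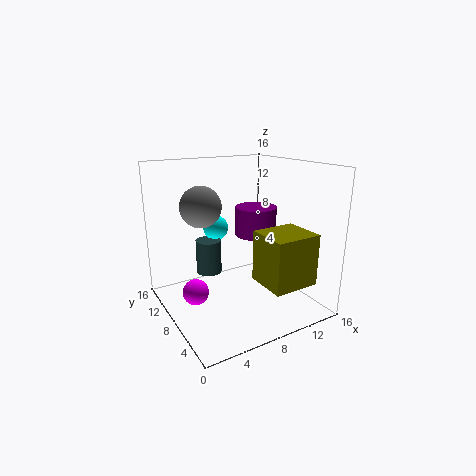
x_1 = 3.5
y_1 = 10
z_1 = 1.5
x_2 = 12
y_2 = 10.5
r_2 = 2.5
h_2 = 3.5
x_3 = 10
y_3 = 3
z_3 = 2.5
w_3 = 5.5
d_3 = 5
x_4 = 3
z_4 = 12.5
r_4 = 2
x_5 = 6
z_5 = 3
r_5 = 1.5
h_5 = 4
x_6 = 7.5
y_6 = 12.5
z_6 = 8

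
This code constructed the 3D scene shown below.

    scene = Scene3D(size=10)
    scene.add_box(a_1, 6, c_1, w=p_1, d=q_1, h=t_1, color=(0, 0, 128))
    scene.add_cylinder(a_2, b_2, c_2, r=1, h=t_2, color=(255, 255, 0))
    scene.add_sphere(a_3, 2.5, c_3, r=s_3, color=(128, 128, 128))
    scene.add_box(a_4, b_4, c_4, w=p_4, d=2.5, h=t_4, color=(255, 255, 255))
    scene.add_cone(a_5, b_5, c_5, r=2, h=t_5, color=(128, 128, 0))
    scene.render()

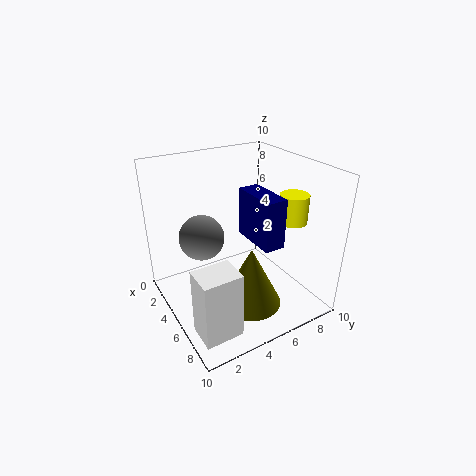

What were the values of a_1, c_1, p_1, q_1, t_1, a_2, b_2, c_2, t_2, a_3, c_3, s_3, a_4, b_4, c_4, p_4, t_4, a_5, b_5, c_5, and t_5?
a_1 = 3.5
c_1 = 4.5
p_1 = 3.5
q_1 = 1.5
t_1 = 3.5
a_2 = 6.5
b_2 = 8.5
c_2 = 6
t_2 = 2
a_3 = 4.5
c_3 = 5.5
s_3 = 1.5
a_4 = 7
b_4 = 0.5
c_4 = 0.5
p_4 = 2
t_4 = 4.5
a_5 = 7.5
b_5 = 4.5
c_5 = 1.5
t_5 = 4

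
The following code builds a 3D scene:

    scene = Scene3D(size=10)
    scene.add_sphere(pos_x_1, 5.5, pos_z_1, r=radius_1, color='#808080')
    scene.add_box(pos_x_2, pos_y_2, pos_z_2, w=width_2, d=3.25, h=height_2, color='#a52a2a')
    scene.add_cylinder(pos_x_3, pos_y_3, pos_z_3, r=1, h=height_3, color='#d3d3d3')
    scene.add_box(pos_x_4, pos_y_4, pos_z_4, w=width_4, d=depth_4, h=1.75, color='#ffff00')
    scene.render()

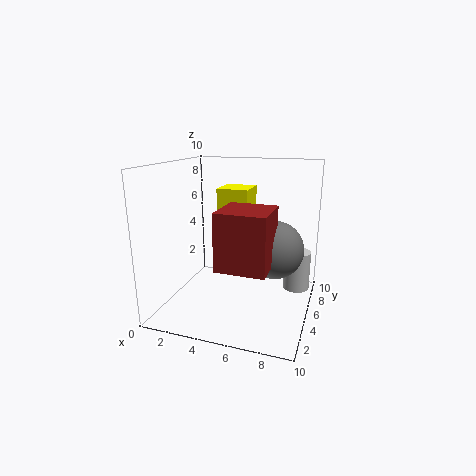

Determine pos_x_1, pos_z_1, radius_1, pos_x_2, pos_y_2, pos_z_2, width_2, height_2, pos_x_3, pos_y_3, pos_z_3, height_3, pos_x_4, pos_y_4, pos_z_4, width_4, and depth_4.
pos_x_1 = 7.5; pos_z_1 = 4.25; radius_1 = 2; pos_x_2 = 4.5; pos_y_2 = 1.75; pos_z_2 = 3.75; width_2 = 3.25; height_2 = 3.75; pos_x_3 = 8.75; pos_y_3 = 8.25; pos_z_3 = 0.25; height_3 = 3; pos_x_4 = 3.25; pos_y_4 = 5.5; pos_z_4 = 6.5; width_4 = 2.25; depth_4 = 2.25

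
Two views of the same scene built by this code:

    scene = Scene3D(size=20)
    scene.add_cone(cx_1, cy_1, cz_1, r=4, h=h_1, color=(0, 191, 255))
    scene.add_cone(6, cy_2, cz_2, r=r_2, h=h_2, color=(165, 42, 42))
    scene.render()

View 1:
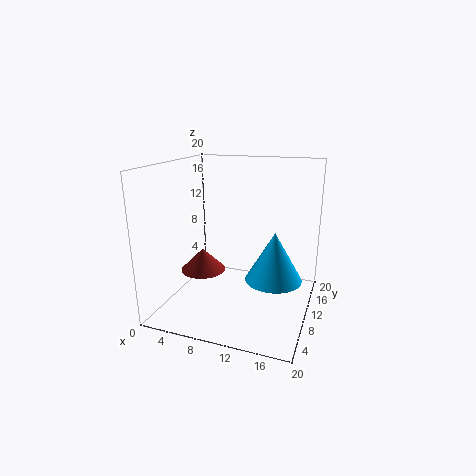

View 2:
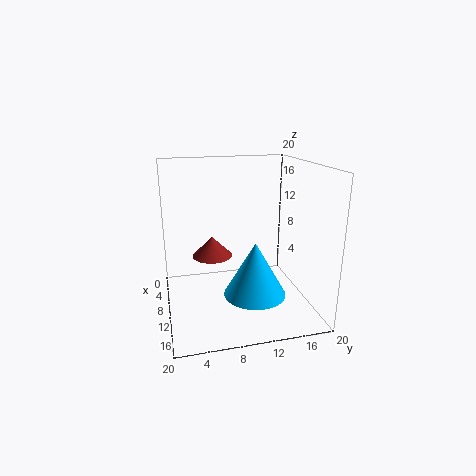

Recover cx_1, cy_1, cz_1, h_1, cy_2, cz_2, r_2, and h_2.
cx_1 = 15, cy_1 = 11, cz_1 = 4, h_1 = 7, cy_2 = 7, cz_2 = 6, r_2 = 3, h_2 = 3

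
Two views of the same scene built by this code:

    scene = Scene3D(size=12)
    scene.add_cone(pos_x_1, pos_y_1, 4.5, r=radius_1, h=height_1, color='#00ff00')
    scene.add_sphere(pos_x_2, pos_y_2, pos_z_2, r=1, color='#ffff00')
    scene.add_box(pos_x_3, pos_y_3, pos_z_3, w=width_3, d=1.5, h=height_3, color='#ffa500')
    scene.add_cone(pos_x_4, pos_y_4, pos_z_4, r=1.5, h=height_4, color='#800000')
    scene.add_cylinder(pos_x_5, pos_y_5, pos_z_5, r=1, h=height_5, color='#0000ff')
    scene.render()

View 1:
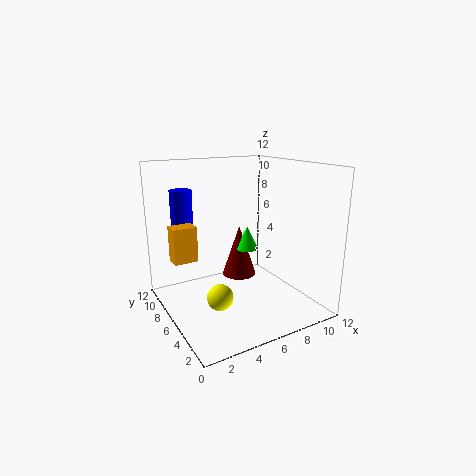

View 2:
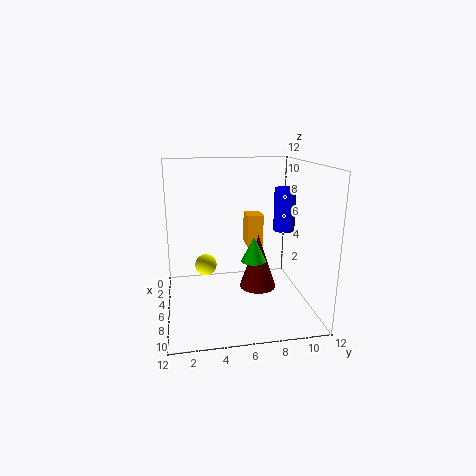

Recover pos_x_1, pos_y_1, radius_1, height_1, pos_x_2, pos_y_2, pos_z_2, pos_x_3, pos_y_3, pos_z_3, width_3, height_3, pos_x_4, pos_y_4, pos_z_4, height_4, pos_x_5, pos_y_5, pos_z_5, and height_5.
pos_x_1 = 7.5; pos_y_1 = 7; radius_1 = 1; height_1 = 2; pos_x_2 = 3; pos_y_2 = 3.5; pos_z_2 = 2.5; pos_x_3 = 1; pos_y_3 = 7.5; pos_z_3 = 4; width_3 = 2; height_3 = 3; pos_x_4 = 7; pos_y_4 = 7.5; pos_z_4 = 2; height_4 = 4.5; pos_x_5 = 3; pos_y_5 = 11; pos_z_5 = 5.5; height_5 = 4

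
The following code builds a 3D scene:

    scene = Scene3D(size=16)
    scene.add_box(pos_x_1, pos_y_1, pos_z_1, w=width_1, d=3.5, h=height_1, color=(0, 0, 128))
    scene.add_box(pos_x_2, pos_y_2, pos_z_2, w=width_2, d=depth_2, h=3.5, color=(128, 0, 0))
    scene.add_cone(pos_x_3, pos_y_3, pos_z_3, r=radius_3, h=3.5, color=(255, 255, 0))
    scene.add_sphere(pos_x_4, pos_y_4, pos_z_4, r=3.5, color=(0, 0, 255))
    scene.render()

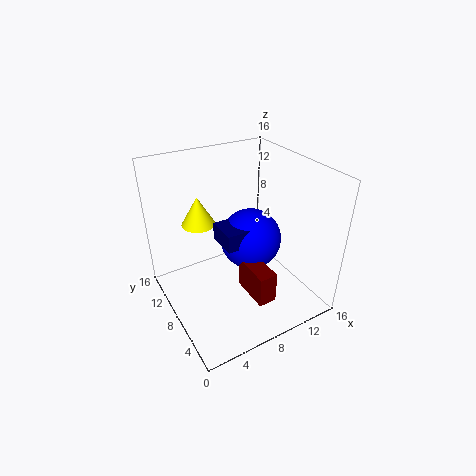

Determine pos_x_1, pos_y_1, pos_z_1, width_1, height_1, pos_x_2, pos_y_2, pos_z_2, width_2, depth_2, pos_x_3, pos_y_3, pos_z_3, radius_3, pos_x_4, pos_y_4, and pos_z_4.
pos_x_1 = 6
pos_y_1 = 6.5
pos_z_1 = 7.5
width_1 = 5
height_1 = 2
pos_x_2 = 7.5
pos_y_2 = 2.5
pos_z_2 = 2.5
width_2 = 2
depth_2 = 4.5
pos_x_3 = 5.5
pos_y_3 = 13
pos_z_3 = 8
radius_3 = 2
pos_x_4 = 10
pos_y_4 = 8.5
pos_z_4 = 7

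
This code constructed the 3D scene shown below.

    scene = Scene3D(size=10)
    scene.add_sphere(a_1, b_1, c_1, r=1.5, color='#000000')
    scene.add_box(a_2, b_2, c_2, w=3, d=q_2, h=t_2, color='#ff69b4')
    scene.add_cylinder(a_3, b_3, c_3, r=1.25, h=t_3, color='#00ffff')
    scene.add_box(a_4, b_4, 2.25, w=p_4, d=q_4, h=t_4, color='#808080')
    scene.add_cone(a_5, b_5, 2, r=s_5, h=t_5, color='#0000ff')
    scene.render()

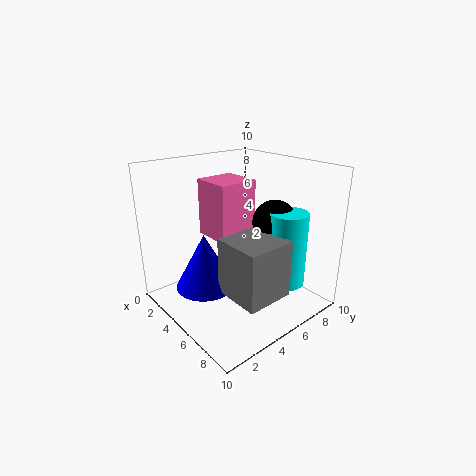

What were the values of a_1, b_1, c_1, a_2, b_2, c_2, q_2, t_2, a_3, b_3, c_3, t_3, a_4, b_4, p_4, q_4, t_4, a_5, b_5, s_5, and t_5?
a_1 = 6.75
b_1 = 6.75
c_1 = 6.25
a_2 = 1
b_2 = 4.5
c_2 = 4.25
q_2 = 3
t_2 = 4.25
a_3 = 8
b_3 = 6.75
c_3 = 2.25
t_3 = 5
a_4 = 6
b_4 = 2.5
p_4 = 3.25
q_4 = 3.25
t_4 = 3.75
a_5 = 4.5
b_5 = 2.5
s_5 = 2
t_5 = 3.75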